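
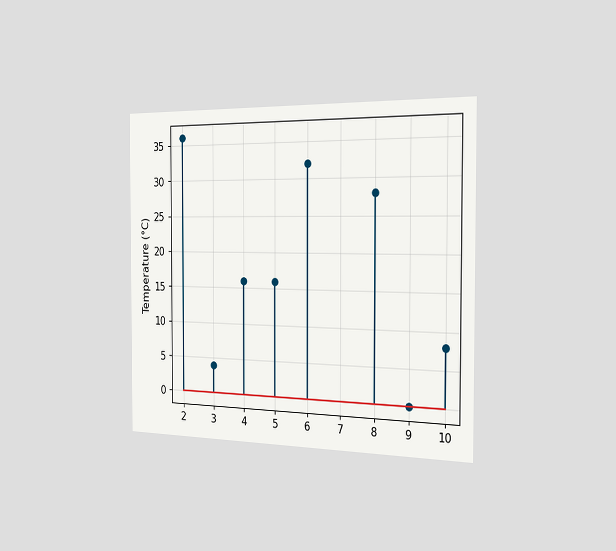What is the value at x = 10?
The chart is viewed slightly from the right. The stem at x=10 reaches 8°C.

8°C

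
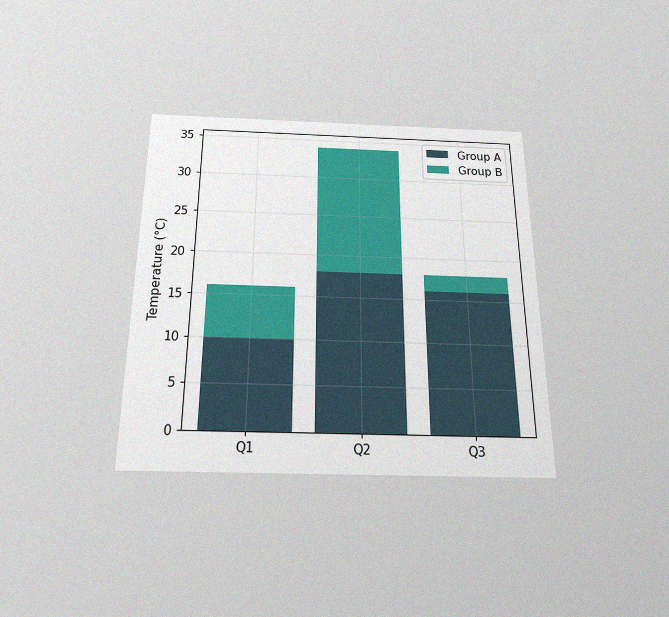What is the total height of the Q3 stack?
18°C

The chart is viewed slightly from below, with some photo noise. The Q3 stack's top reaches 18°C on the y-axis.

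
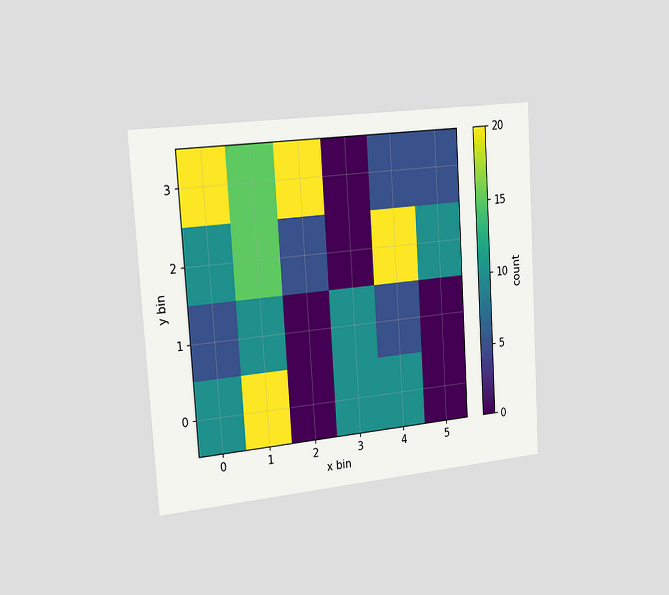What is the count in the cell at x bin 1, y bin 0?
The chart is tilted about 4° counter-clockwise and viewed slightly from the left. Matching the cell (1, 0) against the colorbar gives 20.

20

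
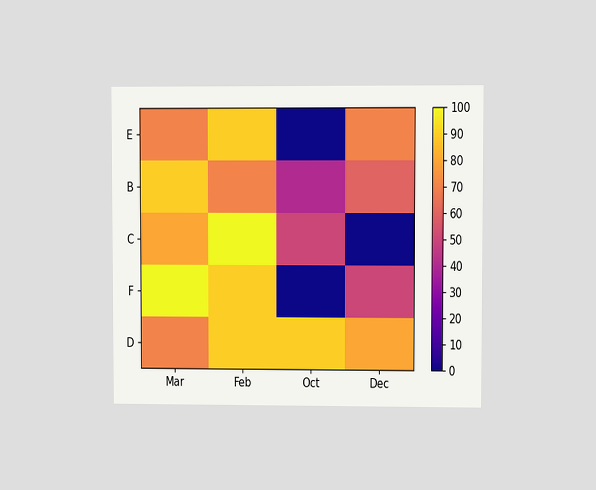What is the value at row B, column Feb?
70

The chart is viewed at a slight angle. Matching cell (B, Feb) against the colorbar gives 70.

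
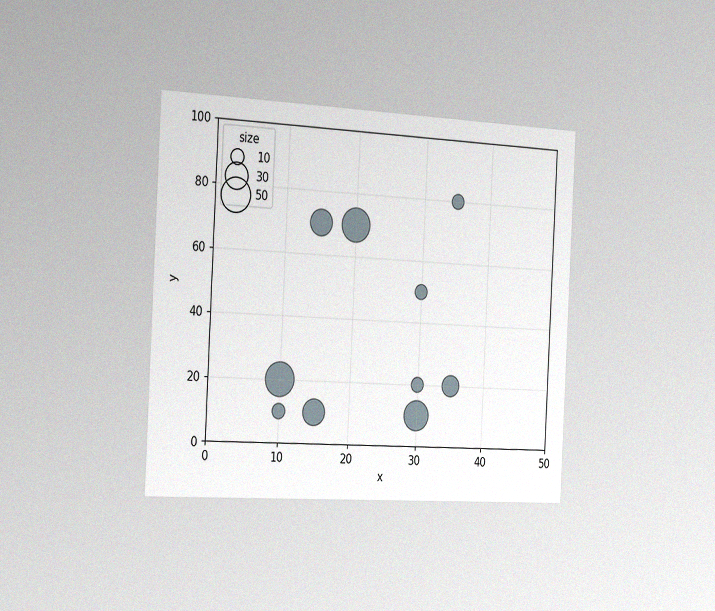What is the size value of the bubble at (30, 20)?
The chart is tilted about 3° clockwise and viewed slightly from the left, with some photo noise. Matching the bubble at (30, 20) against the size legend gives 10.

10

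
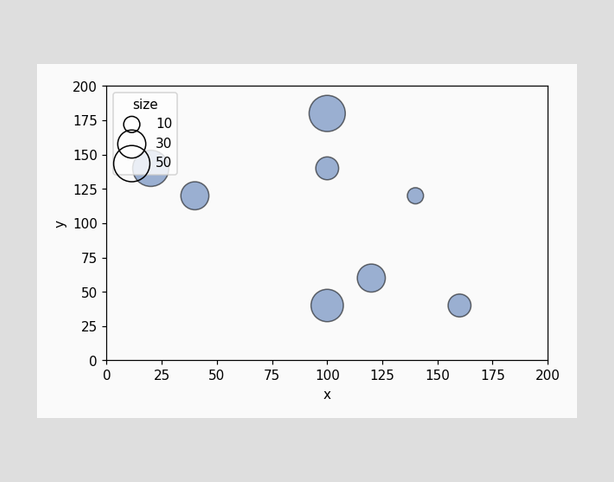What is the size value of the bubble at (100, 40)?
40

Matching the bubble at (100, 40) against the size legend gives 40.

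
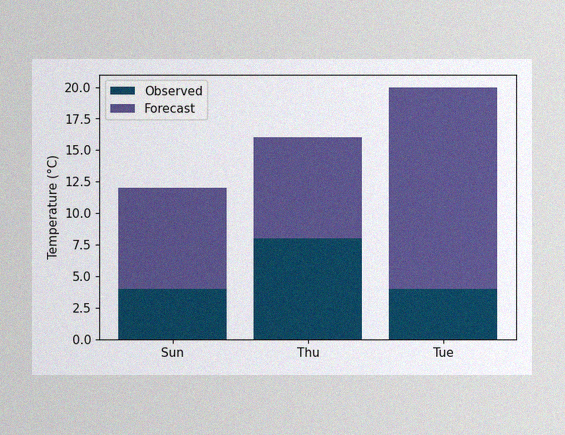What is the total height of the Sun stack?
The image has some photo noise and uneven lighting. The Sun stack's top reaches 12°C on the y-axis.

12°C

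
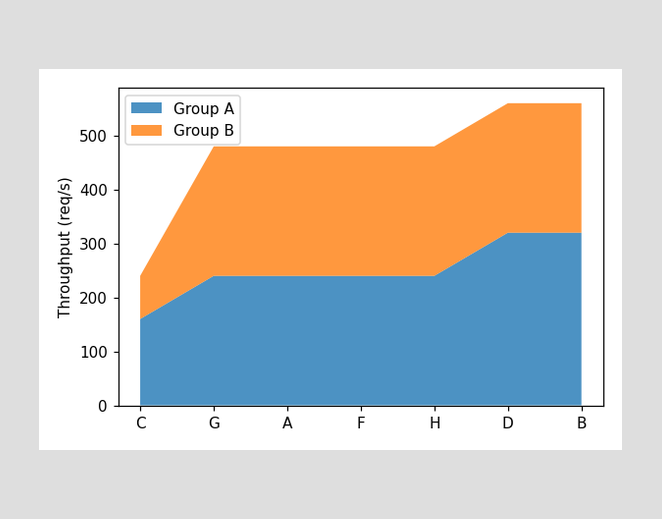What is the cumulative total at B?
The stacked total at B reaches 560req/s.

560req/s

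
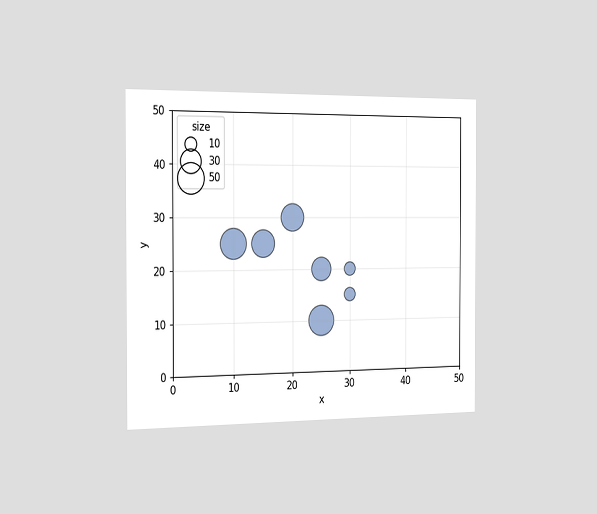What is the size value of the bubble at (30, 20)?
The chart is viewed slightly from the left. Matching the bubble at (30, 20) against the size legend gives 10.

10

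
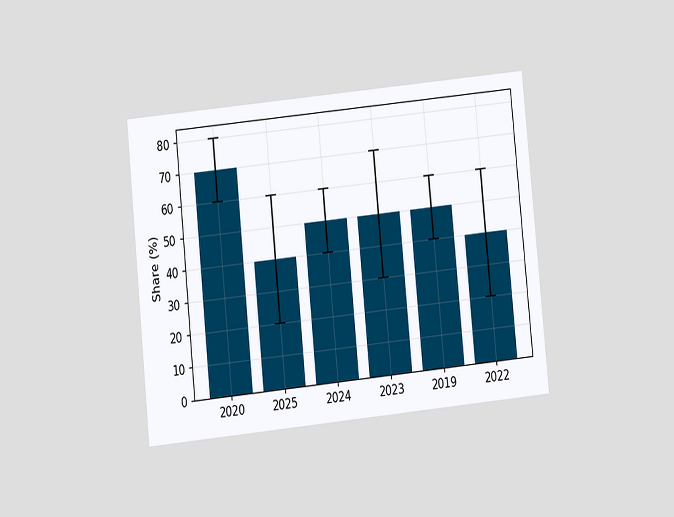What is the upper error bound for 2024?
The chart is tilted about 6° counter-clockwise and viewed at a slight angle. The 2024 bar's upper whisker reaches 60%.

60%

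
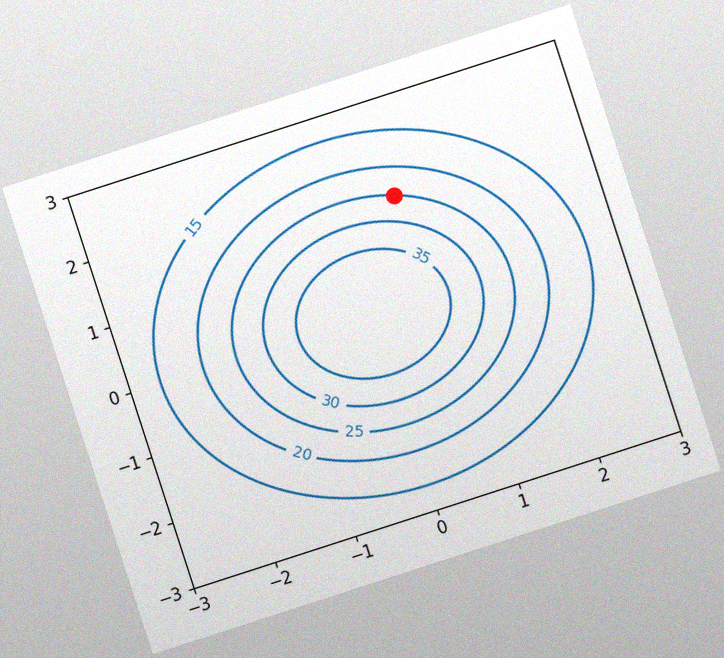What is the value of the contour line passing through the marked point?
The chart is tilted about 18° counter-clockwise, with some photo noise. The marked point sits on the contour labelled 25.

25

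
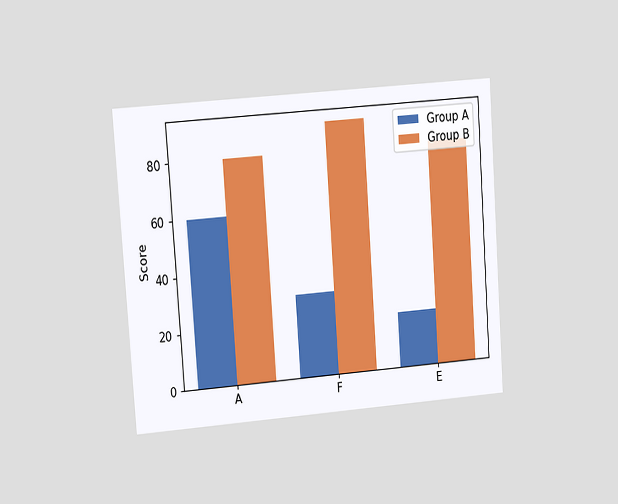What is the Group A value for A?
60

The chart is tilted about 4° counter-clockwise and viewed at a slight angle. The Group A bar at A reaches 60 on the y-axis.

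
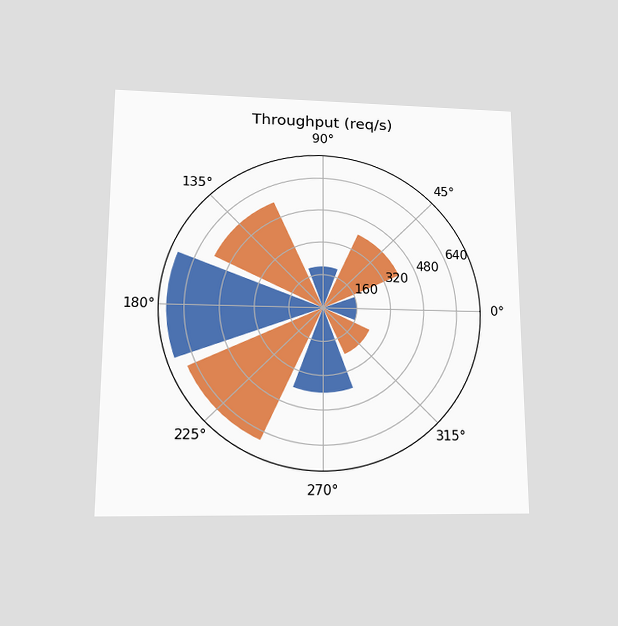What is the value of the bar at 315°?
The chart is viewed slightly from below. The bar at 315° reaches 240req/s on the radial axis.

240req/s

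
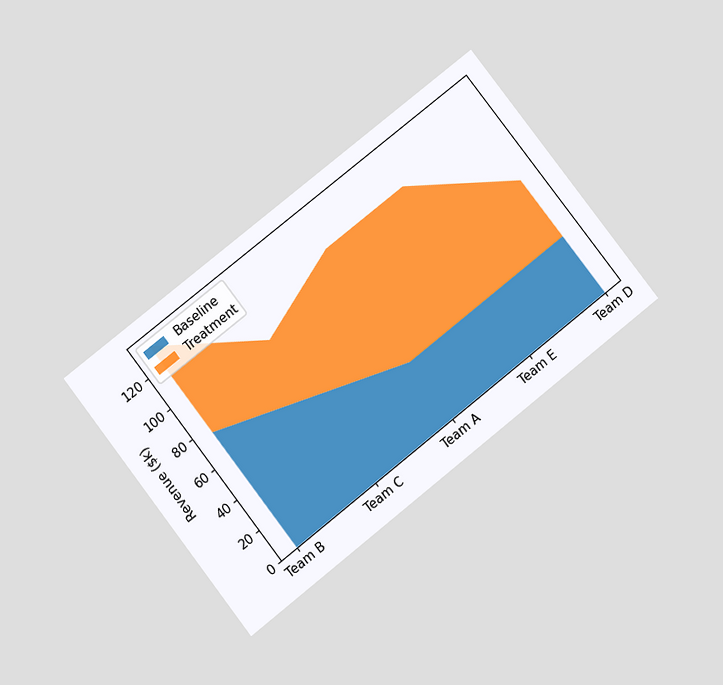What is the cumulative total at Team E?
$114k

The chart is tilted about 38° counter-clockwise and viewed slightly from below. The stacked total at Team E reaches $114k.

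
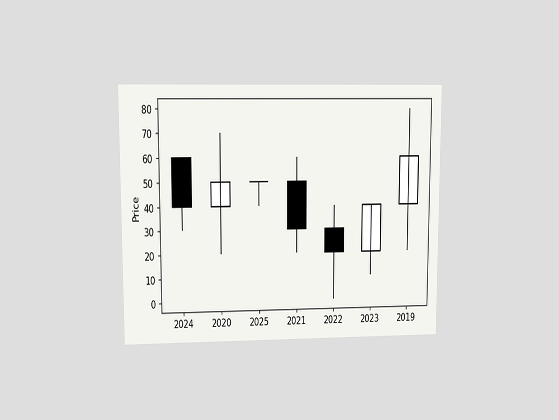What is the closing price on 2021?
The chart is viewed at a slight angle. The 2021 candle closes at 30.

30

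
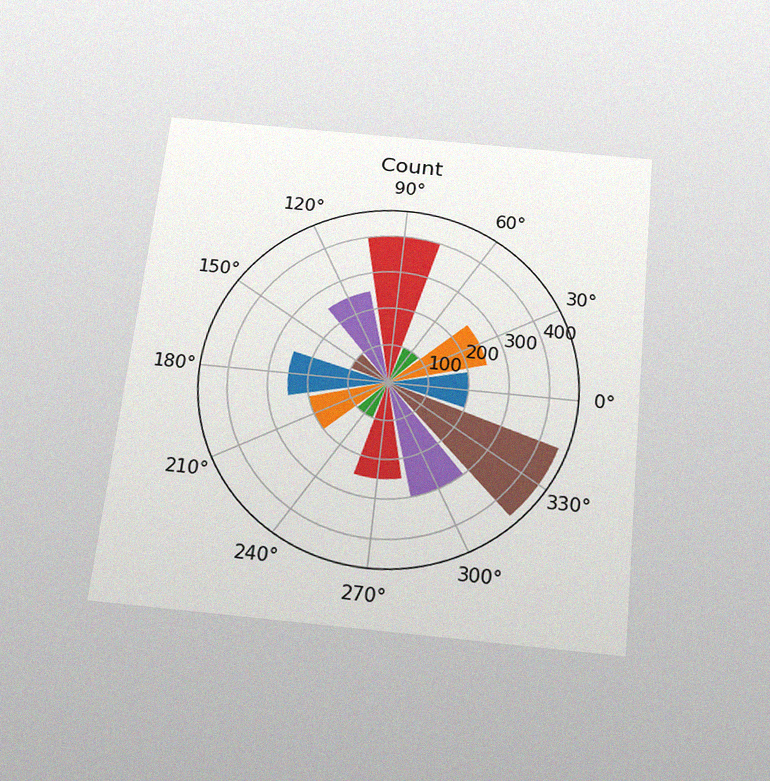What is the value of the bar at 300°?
The chart is tilted about 6° clockwise and viewed slightly from below, with some photo noise. The bar at 300° reaches 300 on the radial axis.

300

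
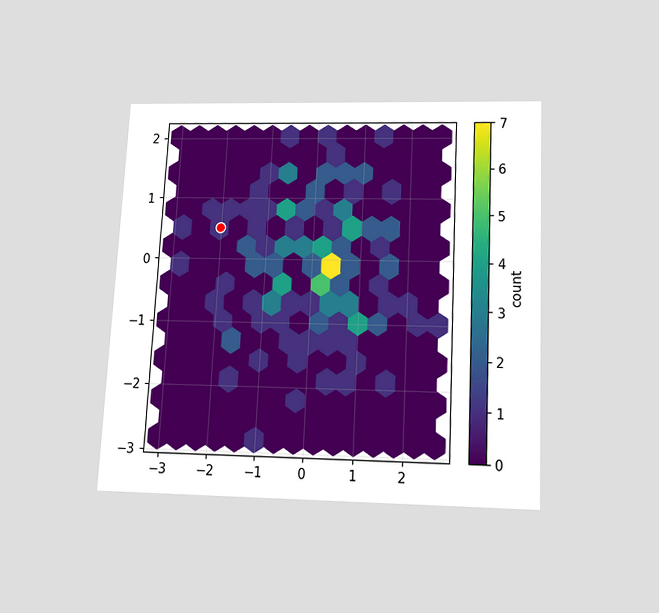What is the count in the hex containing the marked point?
The chart is tilted about 3° clockwise and viewed slightly from below. The marked hex reads 1 on the colorbar.

1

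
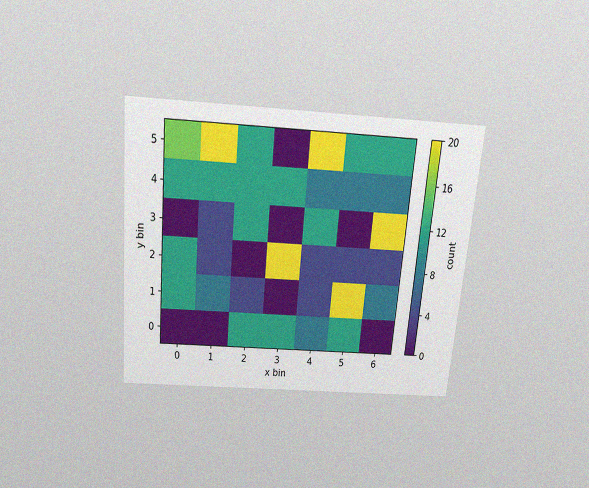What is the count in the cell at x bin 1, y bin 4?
The chart is tilted about 5° clockwise and viewed slightly from above, with some photo noise. Matching the cell (1, 4) against the colorbar gives 12.

12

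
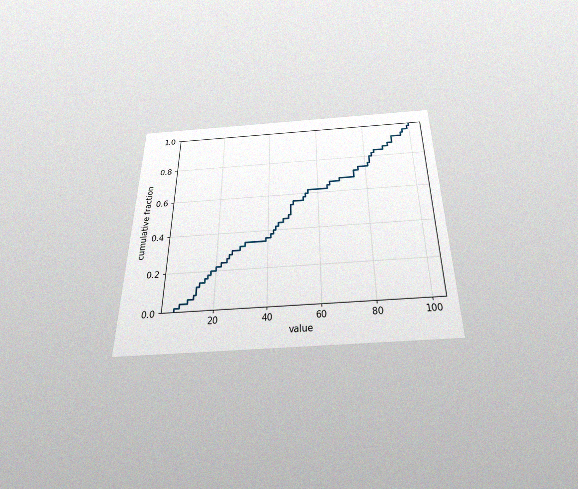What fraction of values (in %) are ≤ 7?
4%

The chart is viewed slightly from below, with some photo noise. At x=7 the ECDF step is at 4%.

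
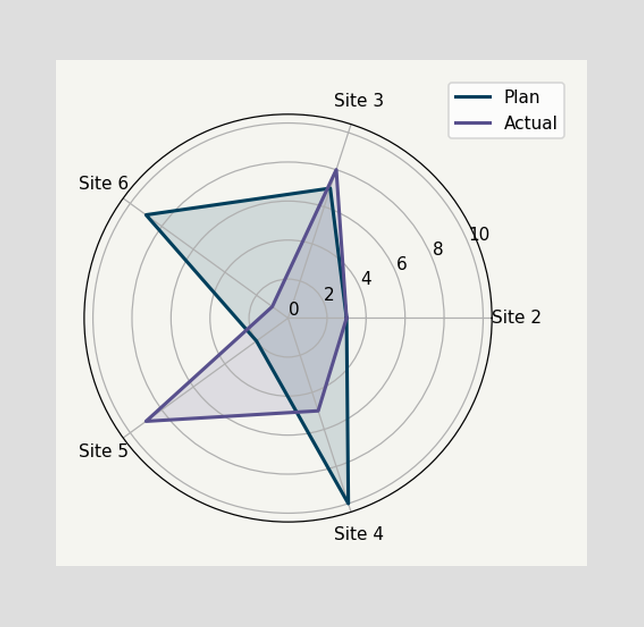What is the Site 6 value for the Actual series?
On the Site 6 axis, Actual reaches 1.

1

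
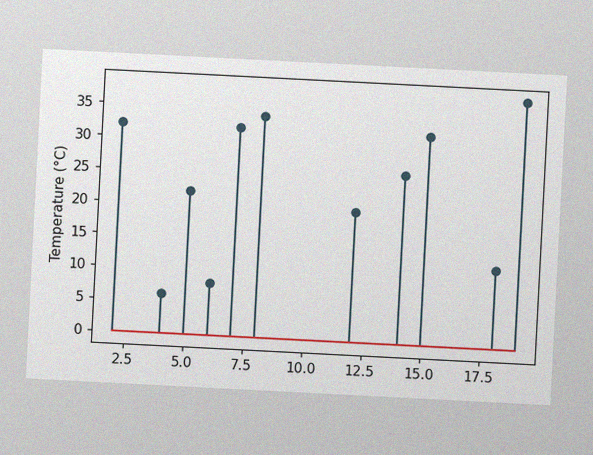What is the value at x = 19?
38°C

The chart is tilted about 3° clockwise, with some photo noise. The stem at x=19 reaches 38°C.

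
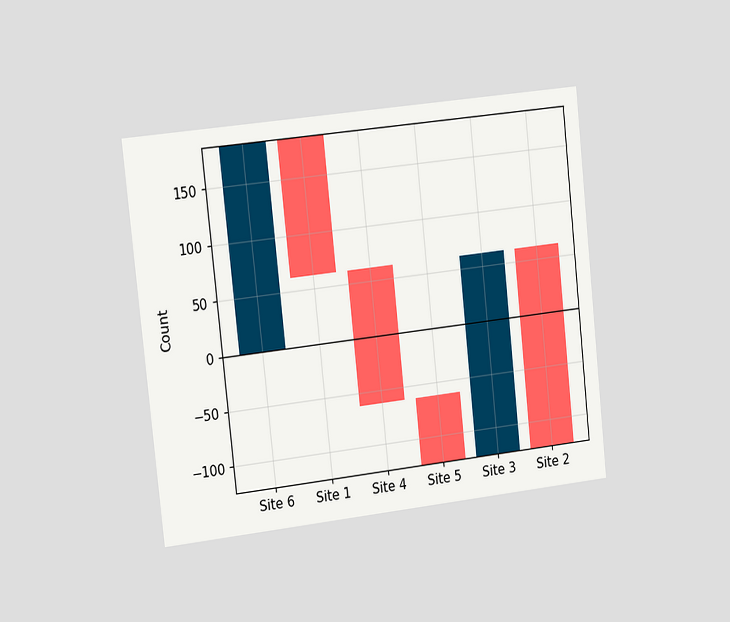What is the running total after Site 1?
The chart is tilted about 6° counter-clockwise and viewed slightly from the left. After Site 1 the running total reaches 62.

62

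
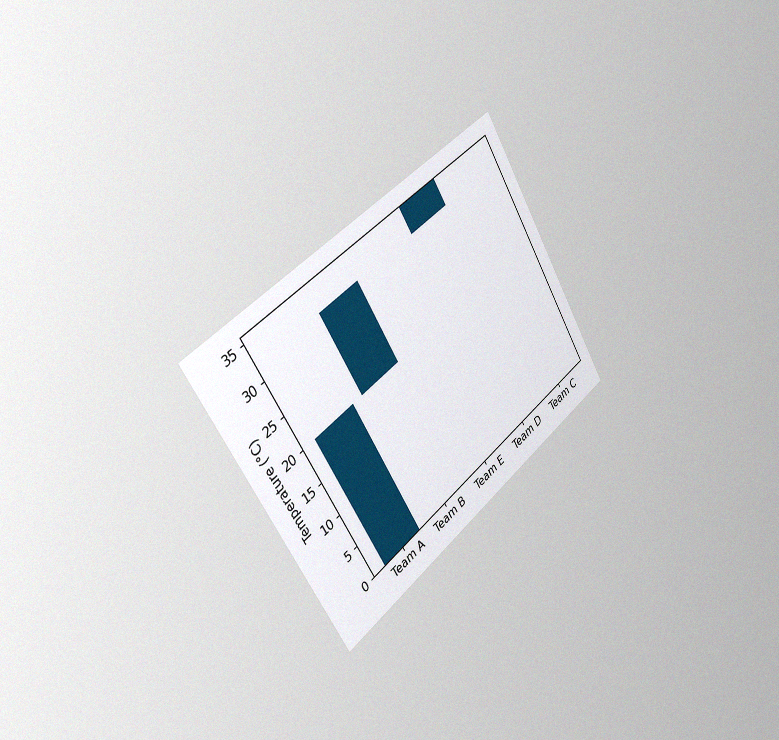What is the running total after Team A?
The chart is tilted about 33° counter-clockwise and viewed slightly from the left, with some photo noise. After Team A the running total reaches 20°C.

20°C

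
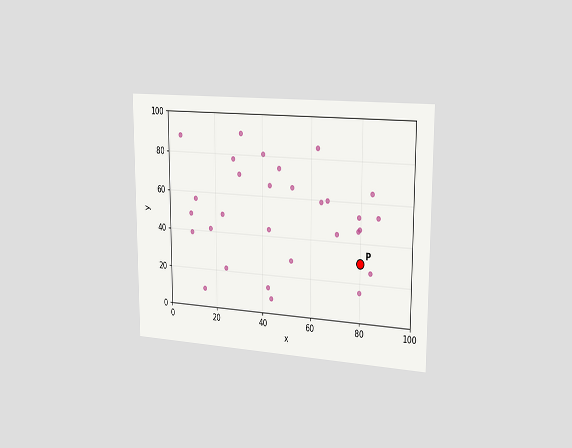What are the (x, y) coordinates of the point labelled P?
The chart is viewed slightly from the right. Following the gridlines from P to each axis, P sits at (80, 30).

(80, 30)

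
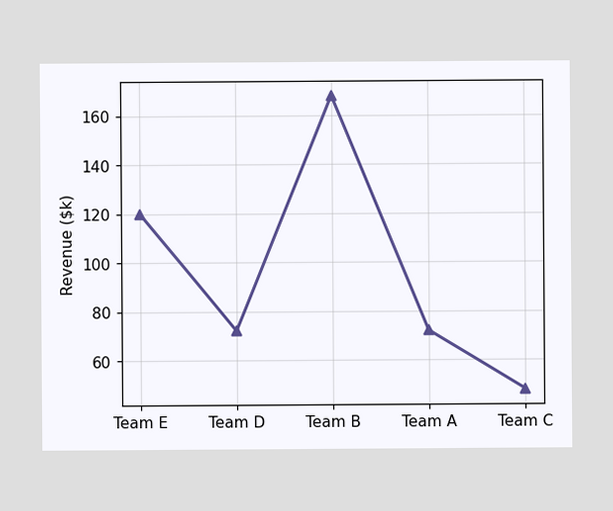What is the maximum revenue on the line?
The highest point is at Team B, and reading across to the y-axis gives $168k.

$168k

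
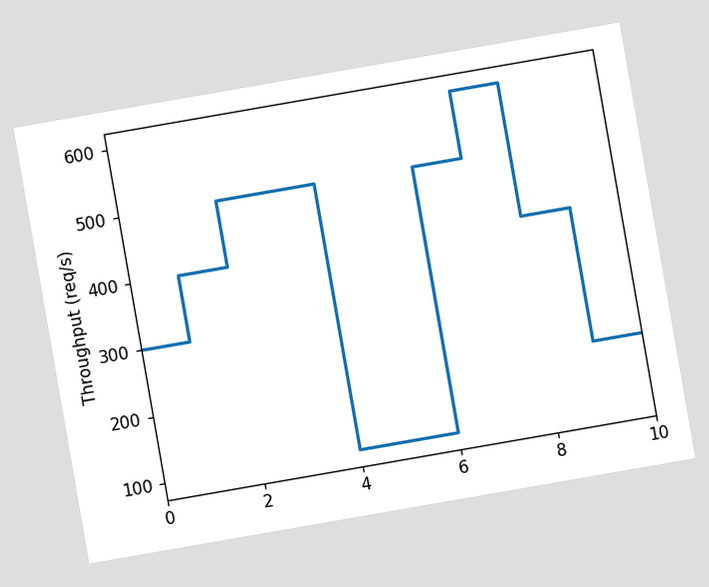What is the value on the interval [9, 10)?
200req/s

The chart is tilted about 10° counter-clockwise. On [9, 10) the step sits at 200req/s.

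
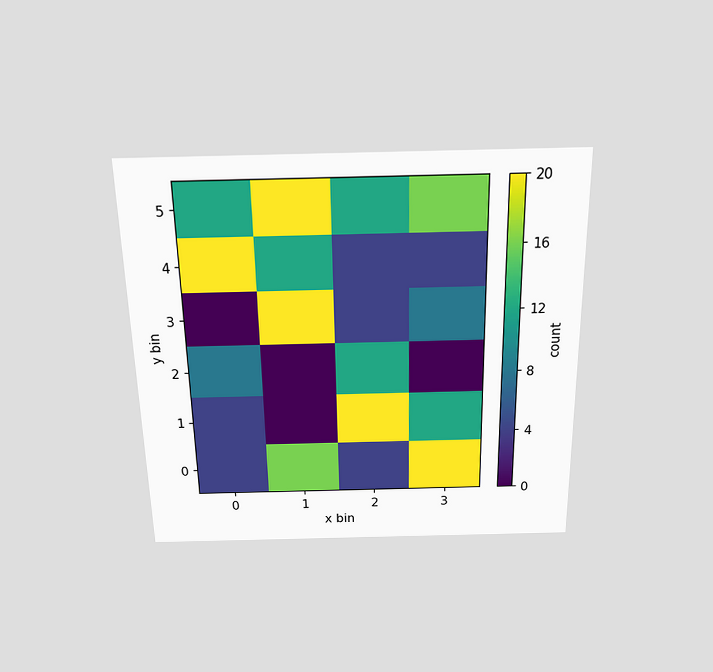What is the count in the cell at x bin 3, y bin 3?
The chart is viewed slightly from above. Matching the cell (3, 3) against the colorbar gives 8.

8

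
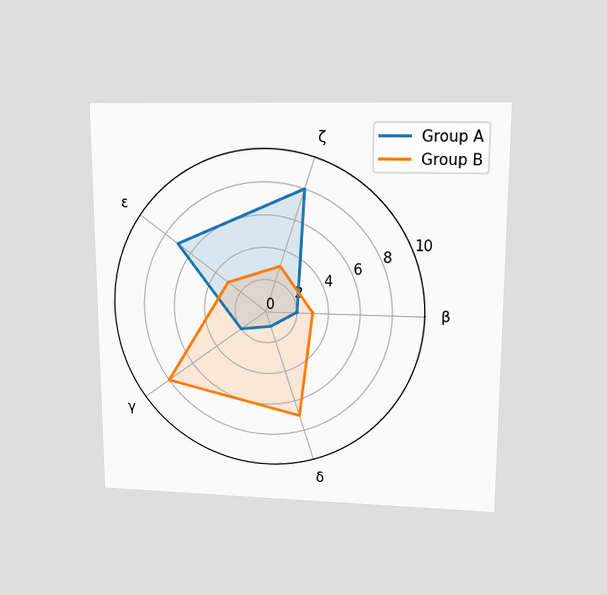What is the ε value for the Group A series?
7

The chart is viewed at a slight angle. On the ε axis, Group A reaches 7.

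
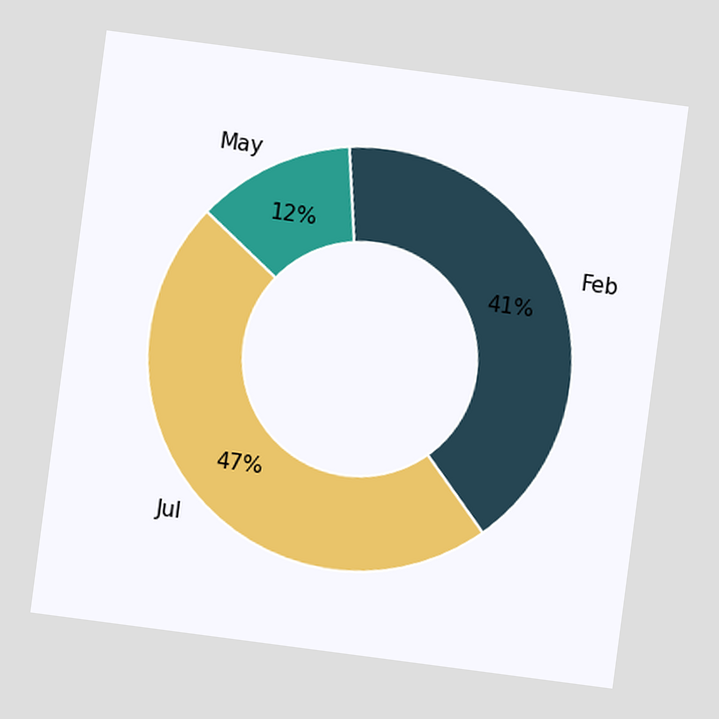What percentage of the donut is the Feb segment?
41%

The chart is tilted about 7° clockwise. The Feb segment takes up 41% of the ring.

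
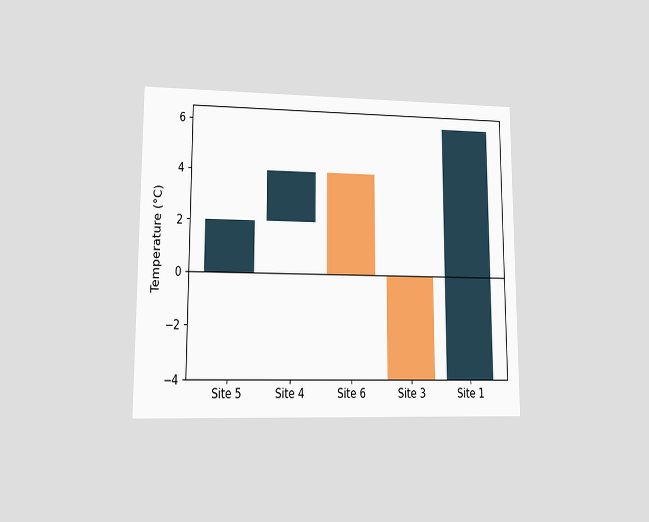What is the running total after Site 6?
0°C

The chart is viewed at a slight angle. After Site 6 the running total reaches 0°C.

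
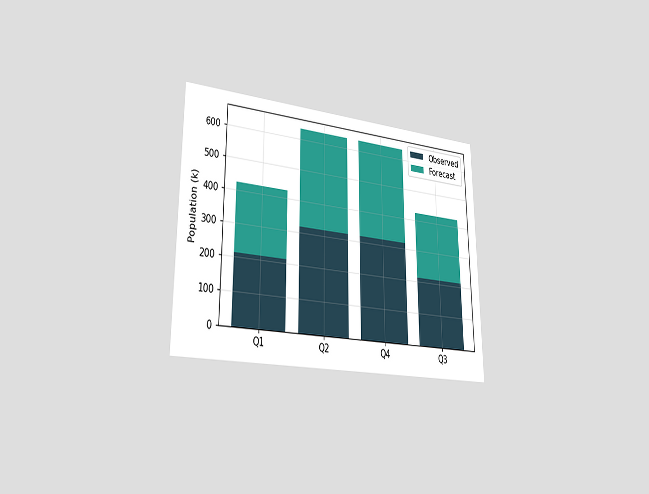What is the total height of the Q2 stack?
636k

The chart is viewed slightly from the left. The Q2 stack's top reaches 636k on the y-axis.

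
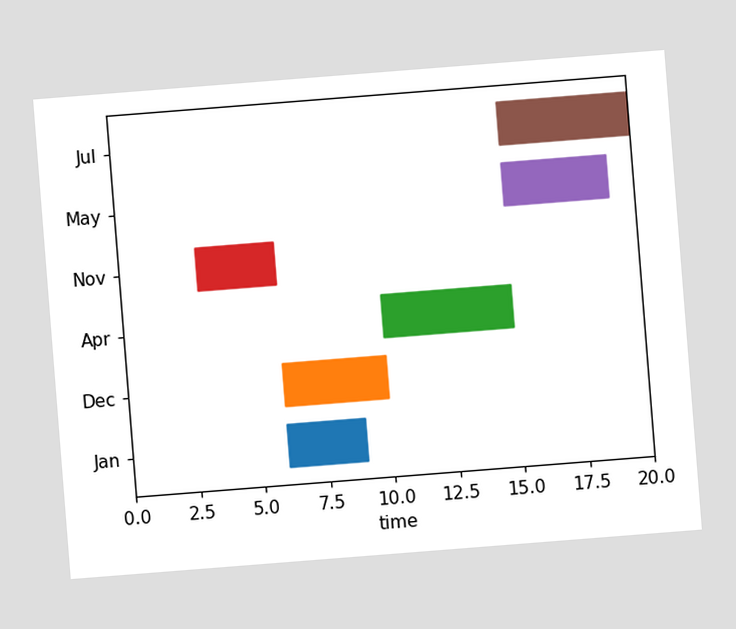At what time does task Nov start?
3

The chart is tilted about 4° counter-clockwise. The Nov bar begins at t=3.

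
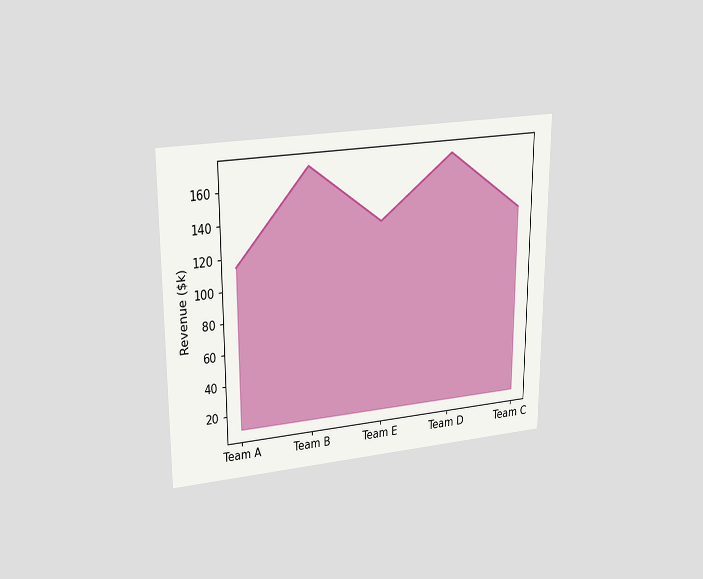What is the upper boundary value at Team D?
$171k

The chart is viewed at a slight angle. At Team D the upper boundary is at $171k.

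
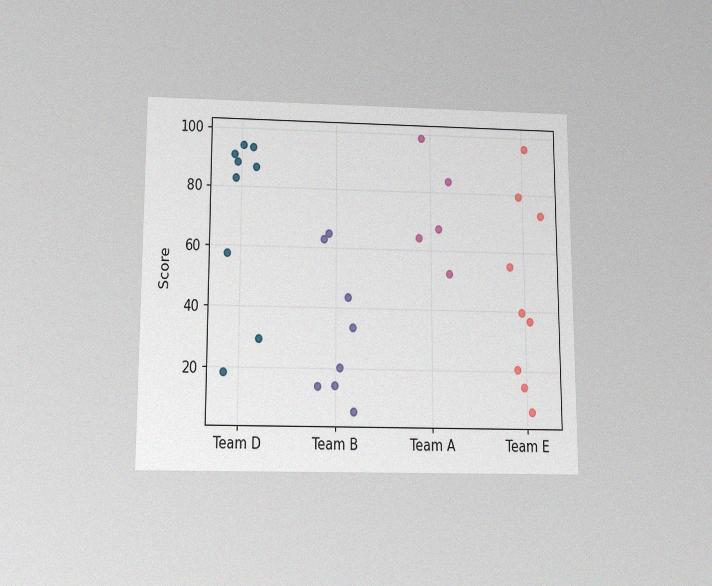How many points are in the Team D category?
9

The chart is viewed slightly from below, with some photo noise. Counting the markers in the Team D column gives 9.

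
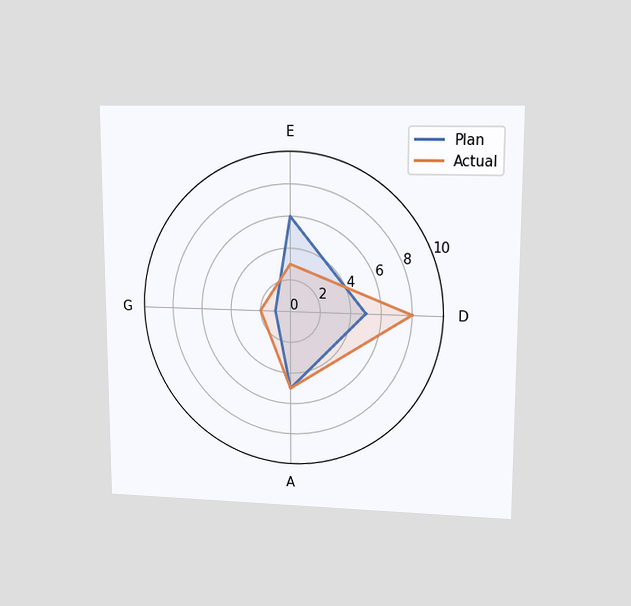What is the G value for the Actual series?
The chart is viewed at a slight angle. On the G axis, Actual reaches 2.

2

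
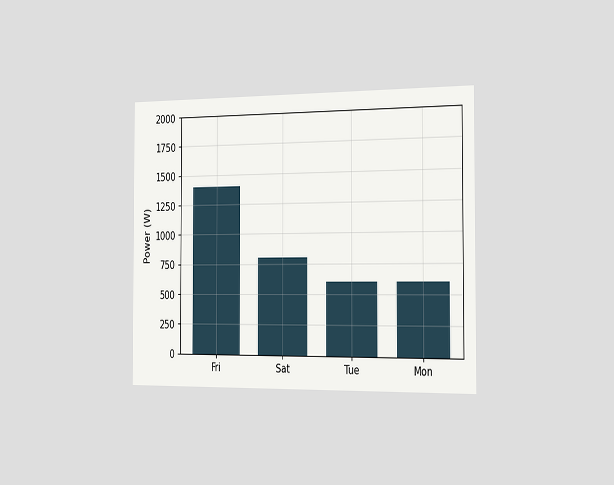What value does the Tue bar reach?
600W

The chart is viewed slightly from the right. Reading along the chart's y-axis, the Tue bar reaches 600W.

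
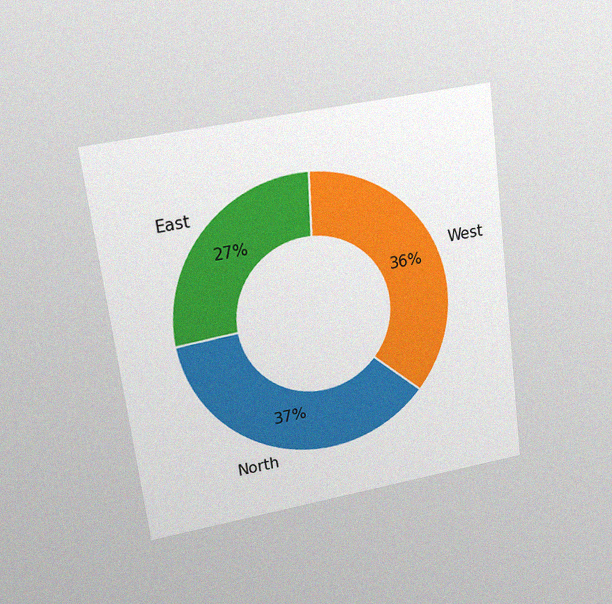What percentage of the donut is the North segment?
The chart is tilted about 7° counter-clockwise and viewed at a slight angle, with some photo noise. The North segment takes up 37% of the ring.

37%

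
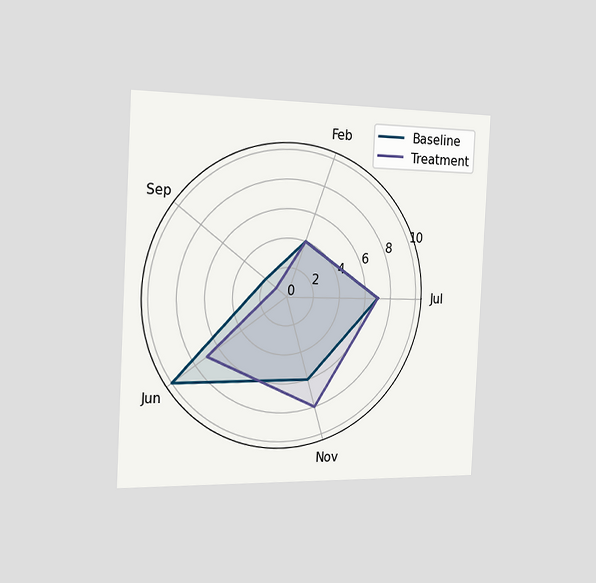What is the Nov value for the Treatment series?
The chart is tilted about 3° clockwise and viewed slightly from the left. On the Nov axis, Treatment reaches 8.

8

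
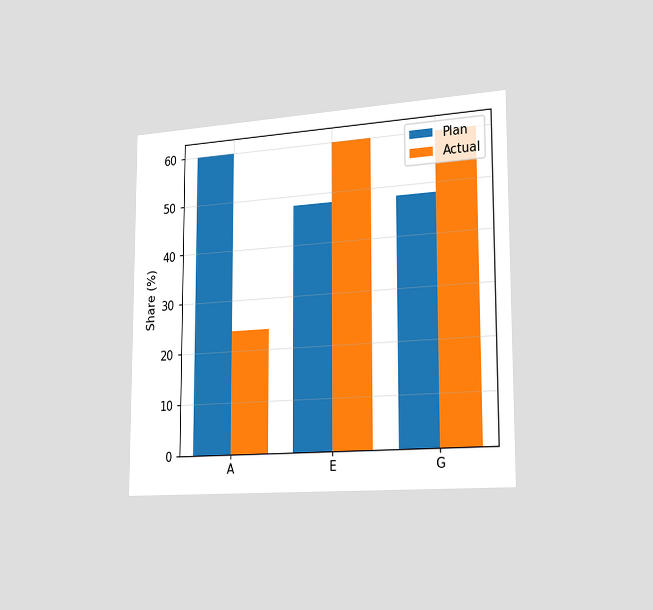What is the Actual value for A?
The chart is viewed slightly from the right. The Actual bar at A reaches 24% on the y-axis.

24%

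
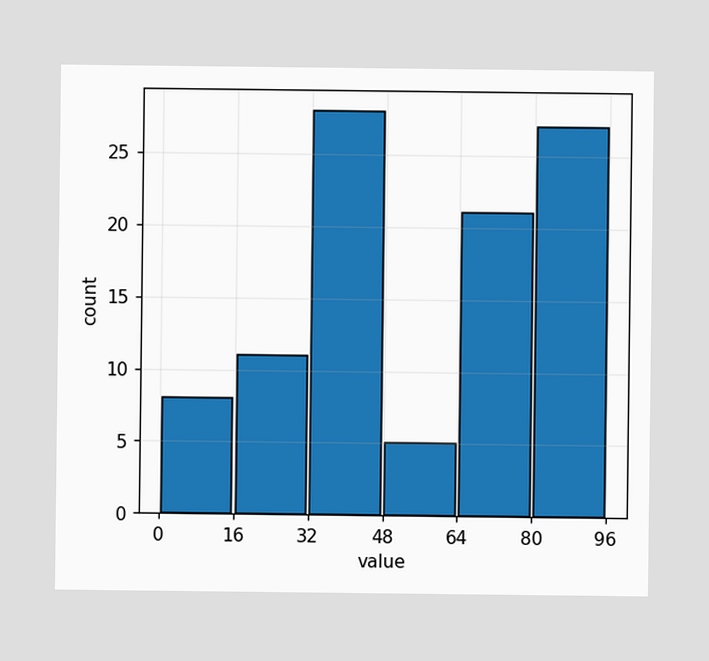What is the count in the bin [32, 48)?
The [32, 48) bin has height 28.

28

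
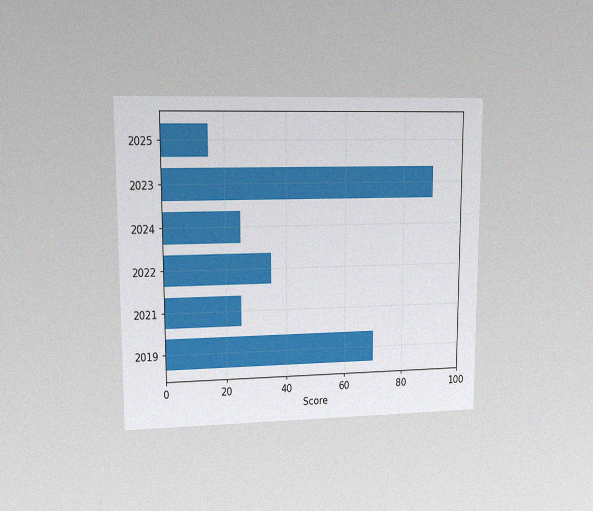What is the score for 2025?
The chart is viewed at a slight angle, with some photo noise. Reading along the chart's x-axis, the 2025 bar reaches 15.

15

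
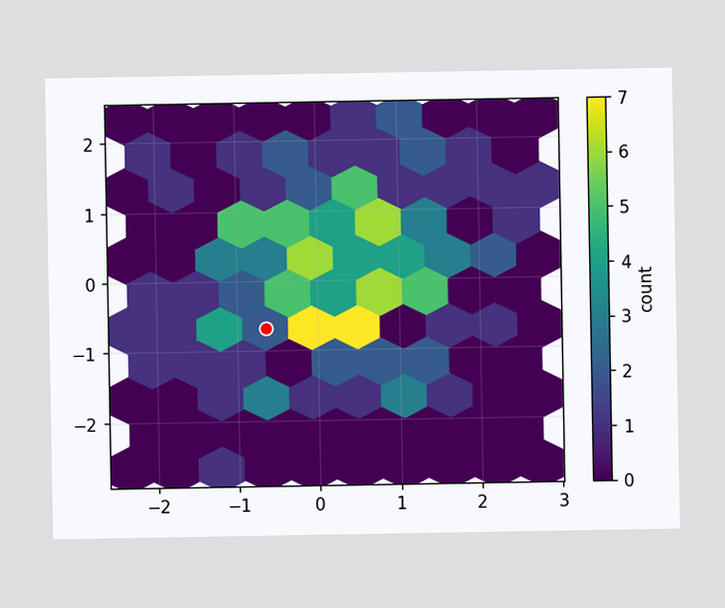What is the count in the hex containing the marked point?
The marked hex reads 2 on the colorbar.

2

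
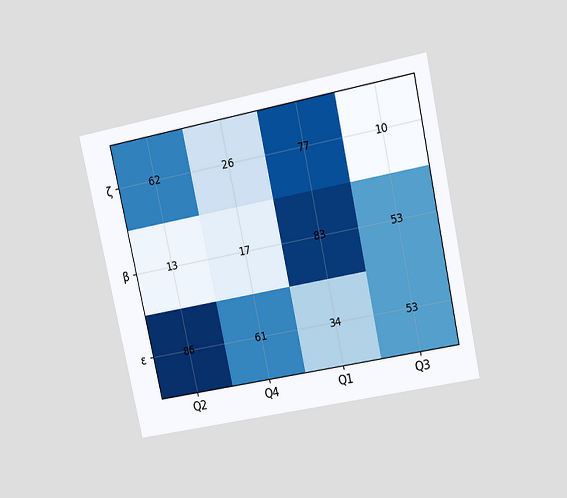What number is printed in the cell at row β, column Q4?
17

The chart is tilted about 12° counter-clockwise and viewed at a slight angle. The (β, Q4) cell reads 17.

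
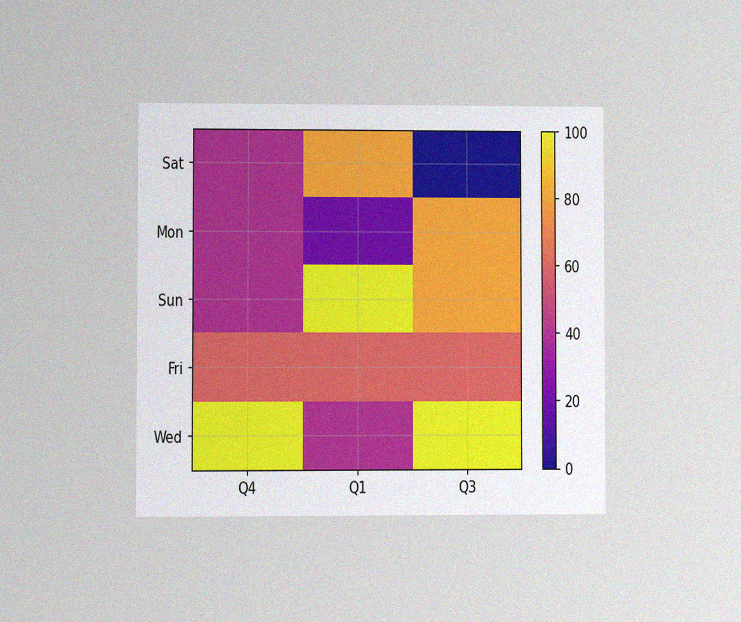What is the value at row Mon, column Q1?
20

The chart is viewed at a slight angle, with some photo noise. Matching cell (Mon, Q1) against the colorbar gives 20.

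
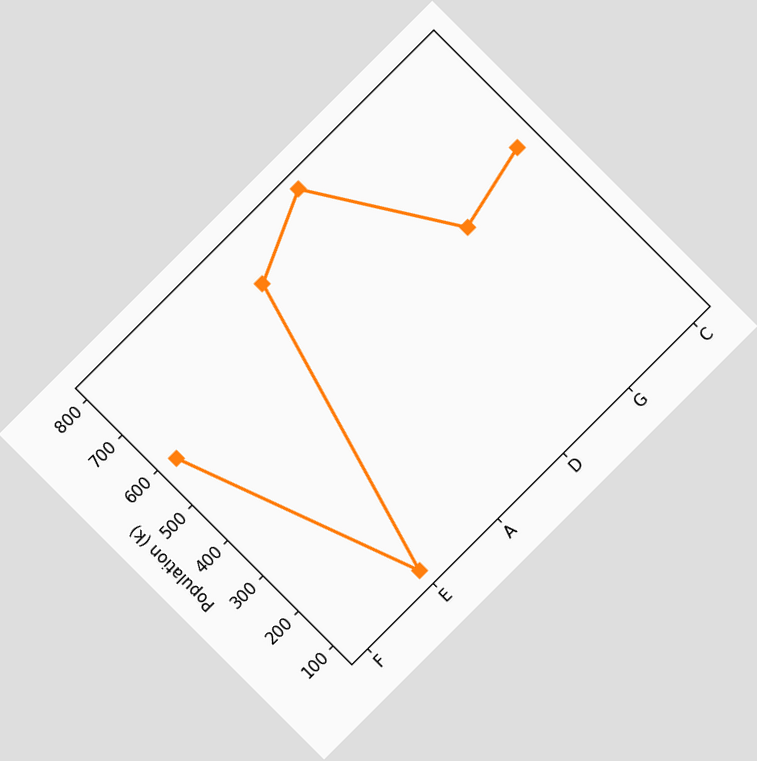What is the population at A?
714k

The chart is tilted about 45° counter-clockwise. At A, the line is at 714k.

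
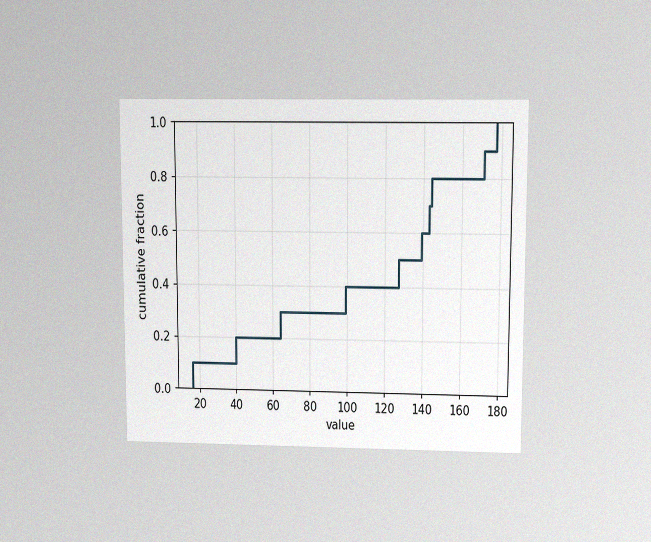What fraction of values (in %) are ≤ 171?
90%

The chart is viewed slightly from above, with some photo noise. At x=171 the ECDF step is at 90%.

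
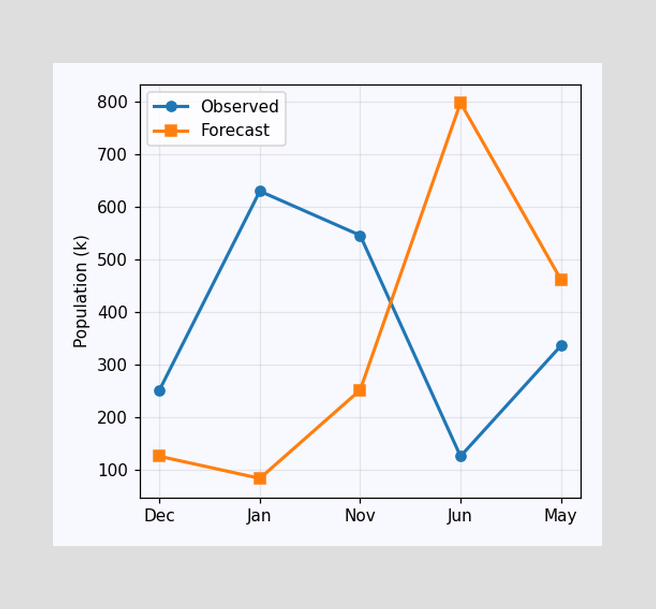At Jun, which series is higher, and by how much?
At Jun, Forecast sits above the other line by 672k.

Forecast, by 672k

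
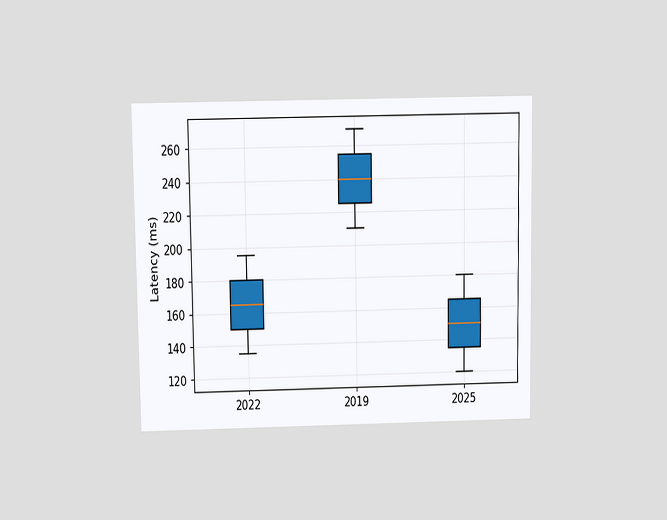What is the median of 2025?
150ms

The chart is viewed slightly from above. The median line in the 2025 box sits at 150ms.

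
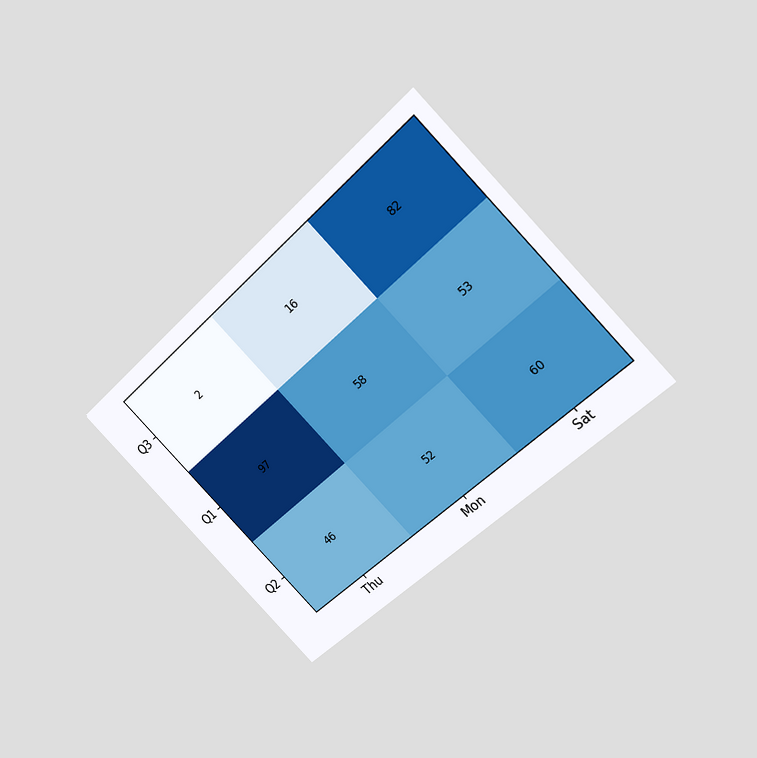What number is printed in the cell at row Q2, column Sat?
60

The chart is tilted about 44° counter-clockwise and viewed at a slight angle. The (Q2, Sat) cell reads 60.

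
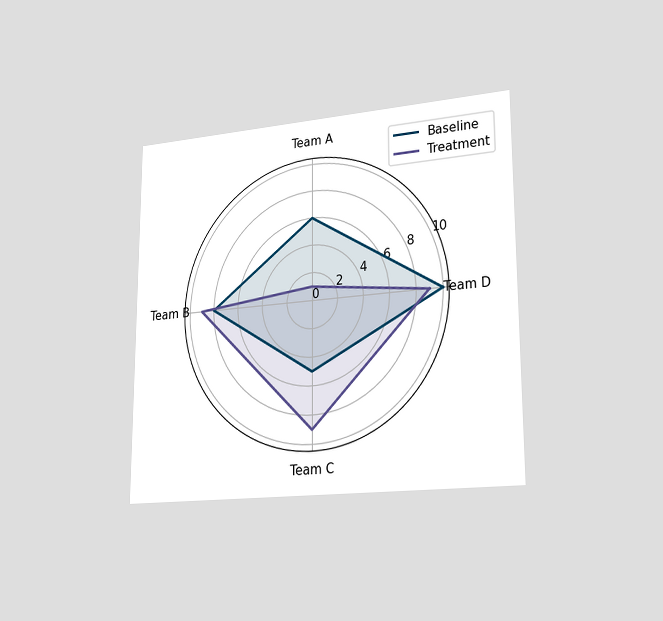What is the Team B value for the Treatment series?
9

The chart is viewed slightly from the right. On the Team B axis, Treatment reaches 9.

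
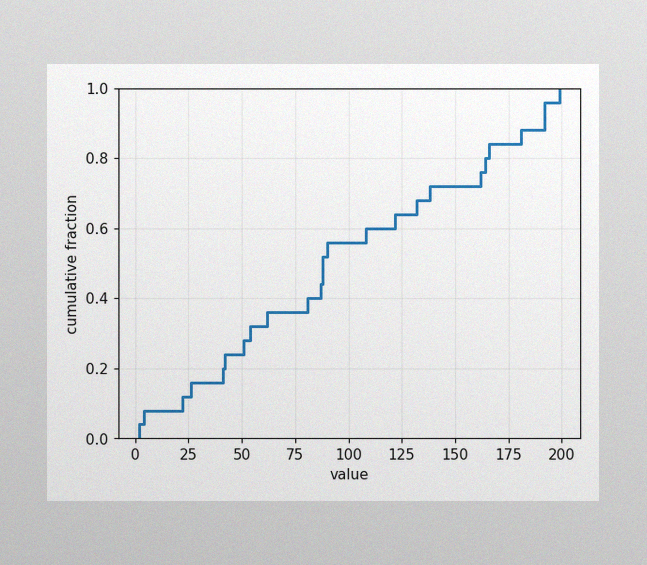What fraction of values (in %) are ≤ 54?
The image has some photo noise and uneven lighting. At x=54 the ECDF step is at 32%.

32%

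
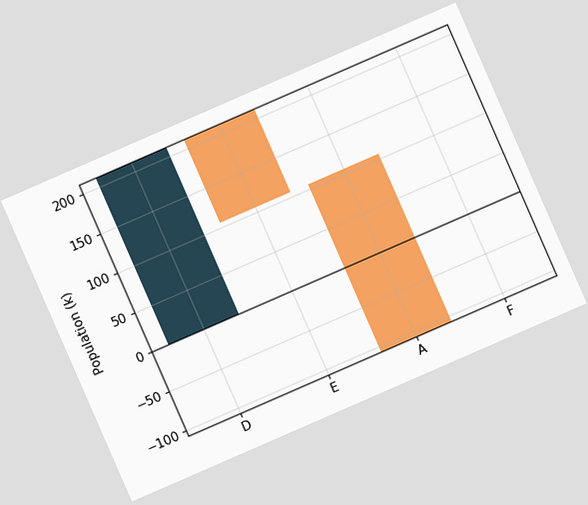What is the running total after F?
The chart is tilted about 24° counter-clockwise. After F the running total reaches -106k.

-106k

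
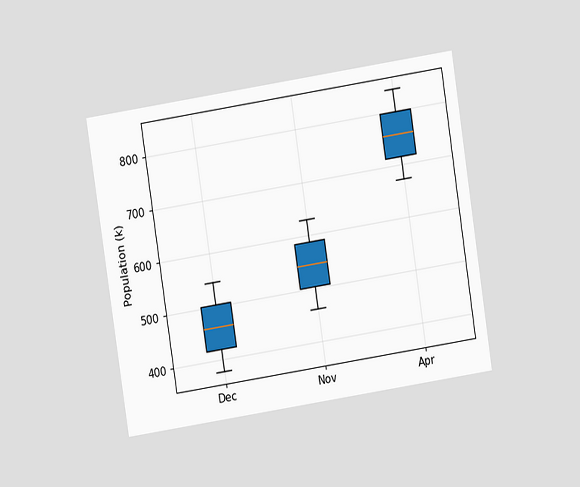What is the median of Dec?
The chart is tilted about 9° counter-clockwise and viewed at a slight angle. The median line in the Dec box sits at 462k.

462k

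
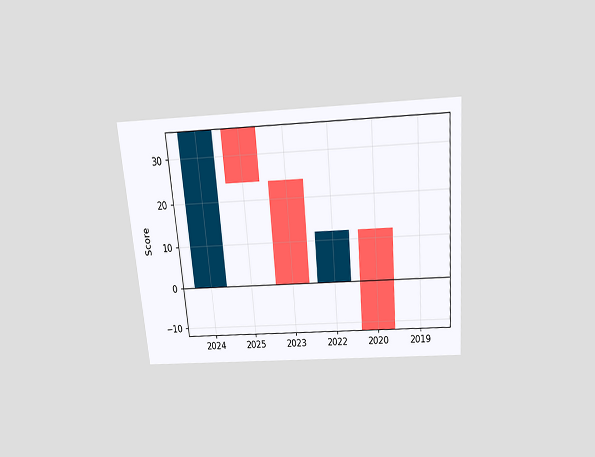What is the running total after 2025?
The chart is tilted about 5° counter-clockwise and viewed slightly from above. After 2025 the running total reaches 24.

24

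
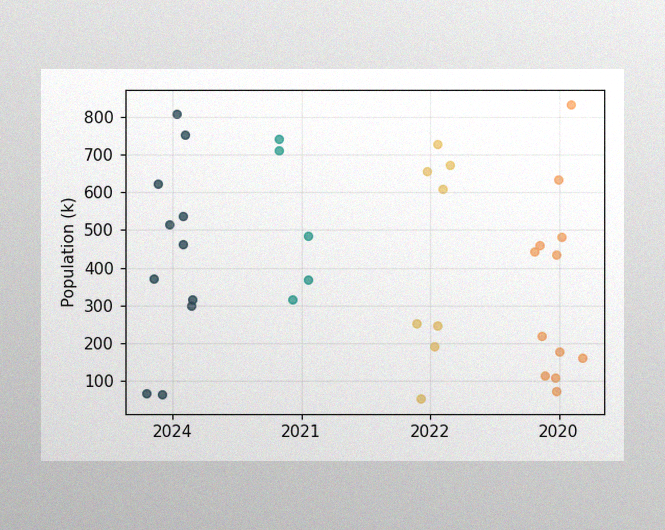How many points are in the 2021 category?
The image has some photo noise and uneven lighting. Counting the markers in the 2021 column gives 5.

5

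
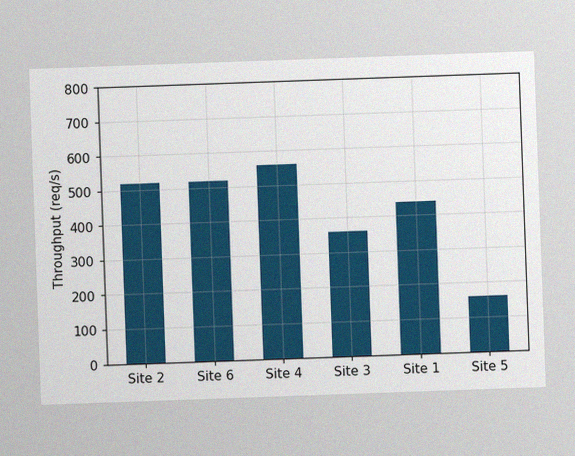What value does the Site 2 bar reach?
The chart is tilted about 2° counter-clockwise, with some photo noise. Reading along the chart's y-axis, the Site 2 bar reaches 520req/s.

520req/s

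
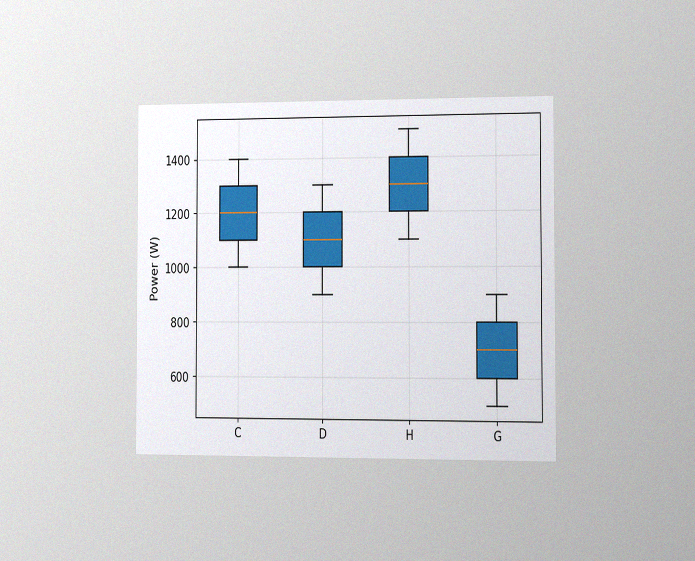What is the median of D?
1100W

The chart is viewed slightly from the right, with some photo noise. The median line in the D box sits at 1100W.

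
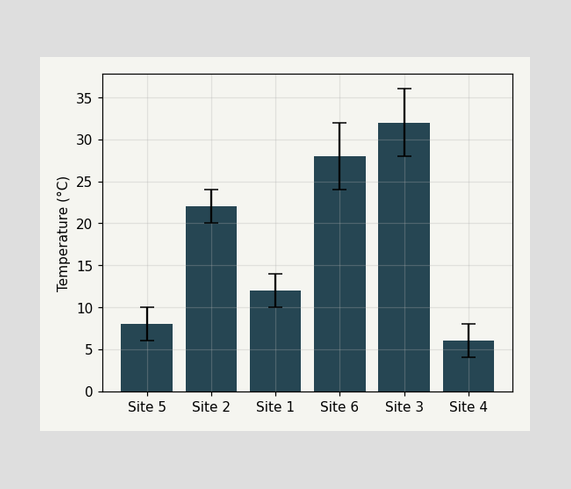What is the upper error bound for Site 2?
The Site 2 bar's upper whisker reaches 24°C.

24°C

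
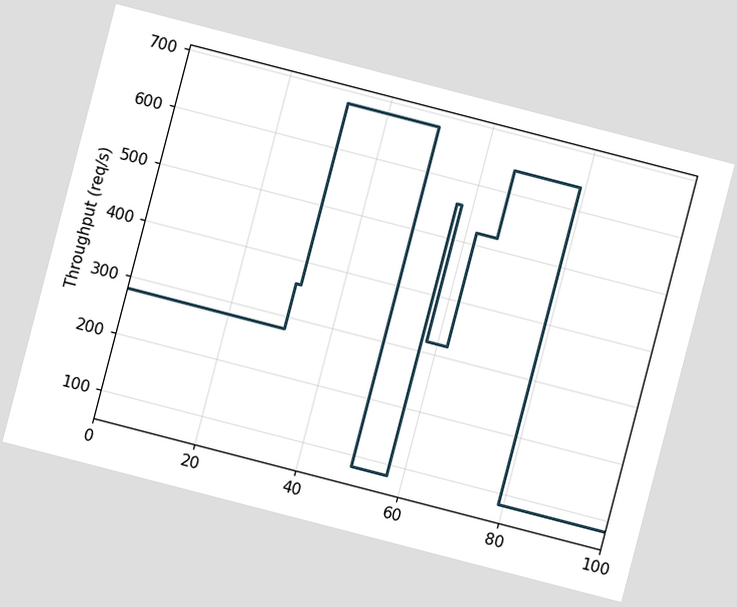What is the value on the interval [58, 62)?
The chart is tilted about 15° clockwise. On [58, 62) the step sits at 320req/s.

320req/s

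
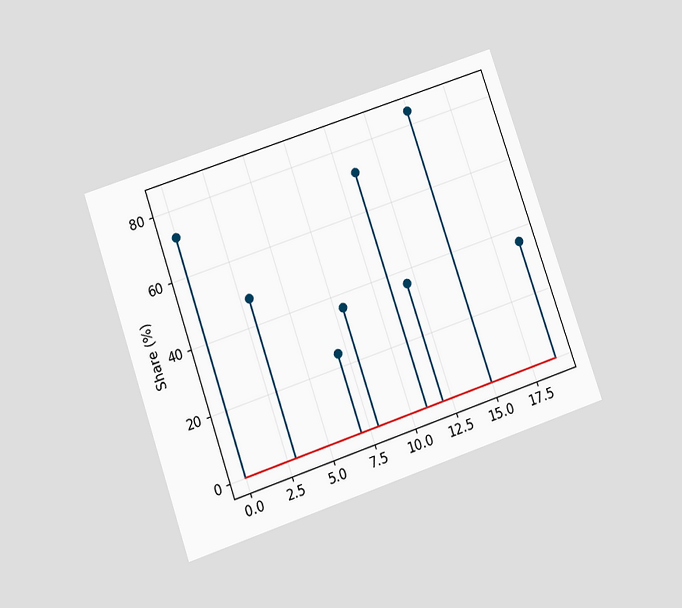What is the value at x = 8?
36%

The chart is tilted about 19° counter-clockwise and viewed at a slight angle. The stem at x=8 reaches 36%.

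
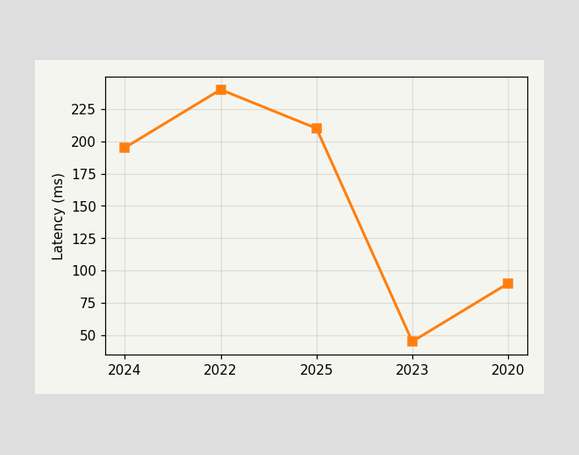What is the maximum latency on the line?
The highest point is at 2022, and reading across to the y-axis gives 240ms.

240ms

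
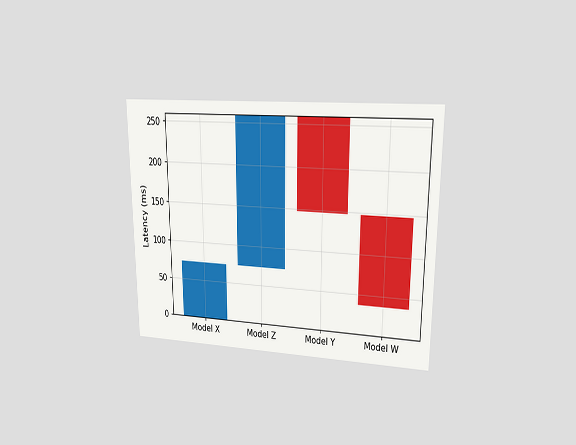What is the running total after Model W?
37ms

The chart is viewed at a slight angle. After Model W the running total reaches 37ms.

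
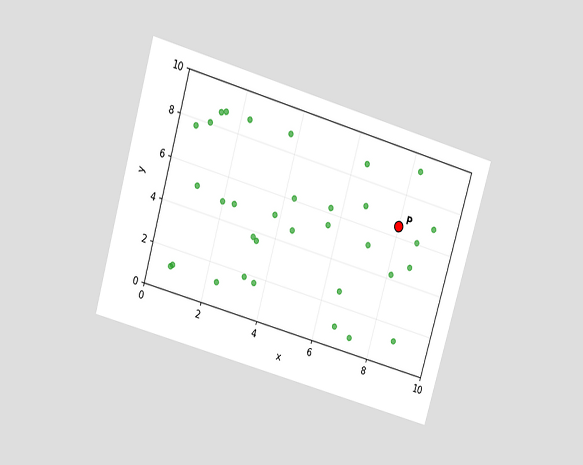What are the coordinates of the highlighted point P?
The chart is tilted about 16° clockwise and viewed at a slight angle. Following the gridlines from P to each axis, P sits at (8, 6.5).

(8, 6.5)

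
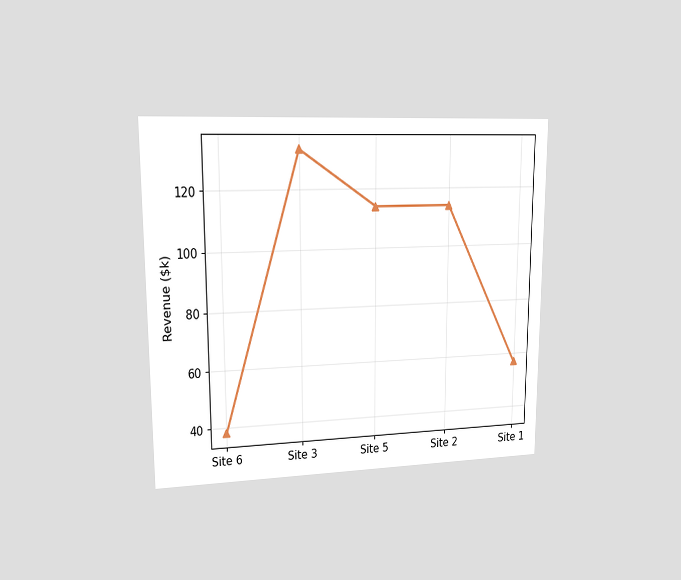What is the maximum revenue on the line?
$133k

The chart is viewed at a slight angle. The highest point is at Site 3, and reading across to the y-axis gives $133k.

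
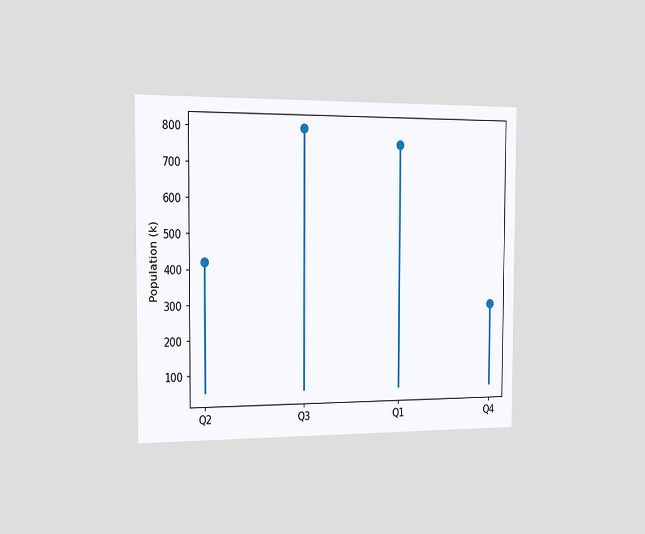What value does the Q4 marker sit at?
294k

The chart is viewed slightly from the left. The Q4 marker sits at 294k.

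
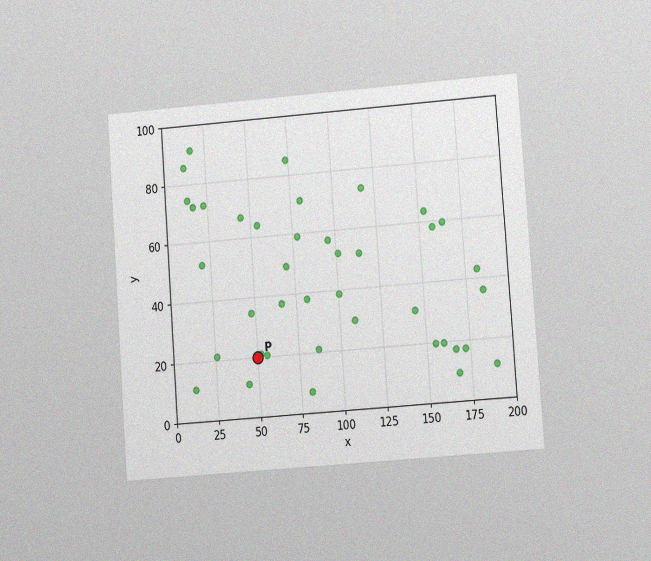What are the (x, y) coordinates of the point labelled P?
(50, 20)

The chart is tilted about 4° counter-clockwise and viewed at a slight angle, with some photo noise. Following the gridlines from P to each axis, P sits at (50, 20).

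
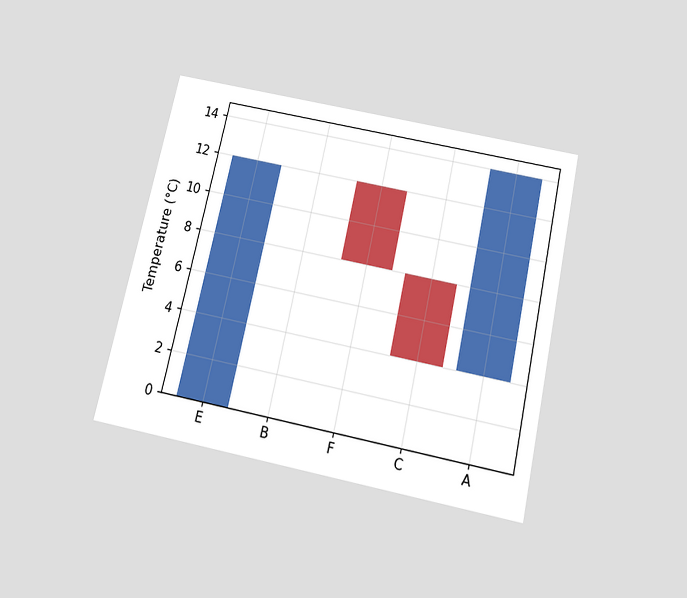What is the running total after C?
4°C

The chart is tilted about 12° clockwise and viewed slightly from below. After C the running total reaches 4°C.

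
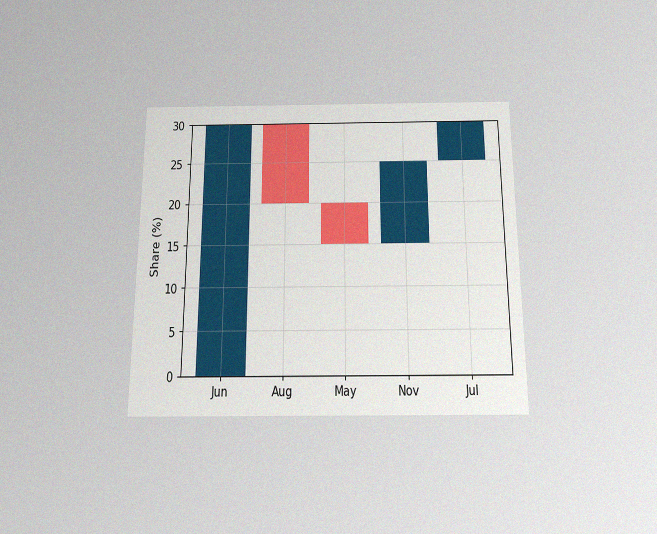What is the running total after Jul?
30%

The chart is viewed slightly from below, with some photo noise. After Jul the running total reaches 30%.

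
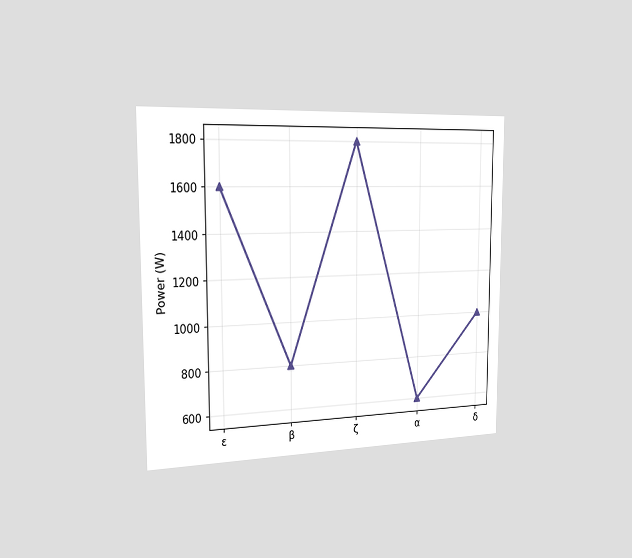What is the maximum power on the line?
1800W

The chart is viewed slightly from the left. The highest point is at ζ, and reading across to the y-axis gives 1800W.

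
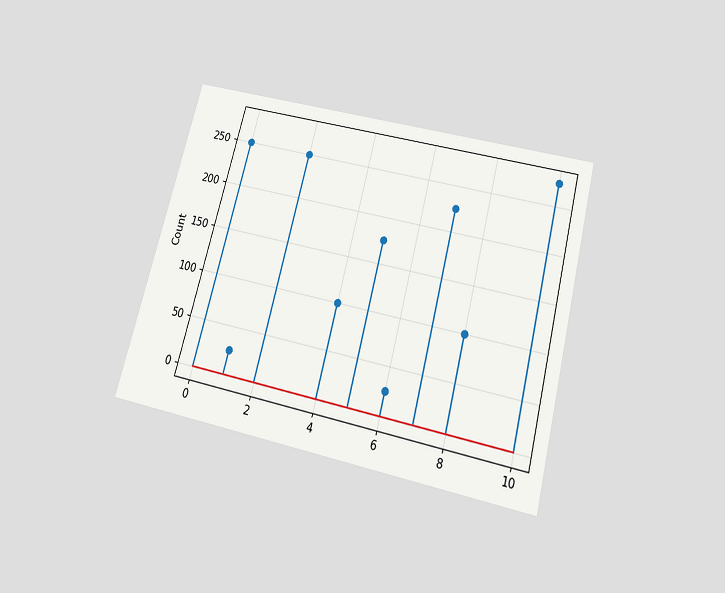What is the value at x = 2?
The chart is tilted about 15° clockwise and viewed slightly from below. The stem at x=2 reaches 250.

250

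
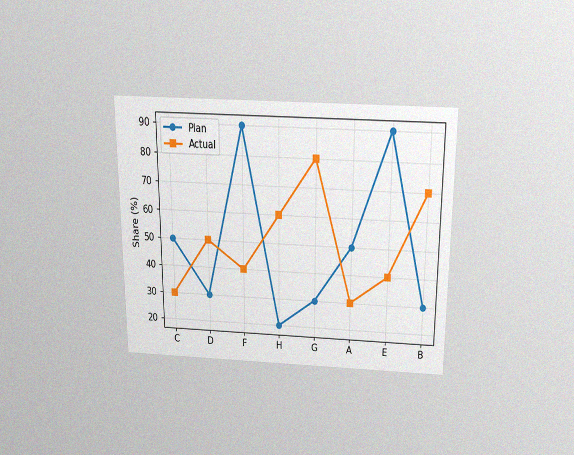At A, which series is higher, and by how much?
Plan, by 20%

The chart is viewed slightly from above, with some photo noise. At A, Plan sits above the other line by 20%.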